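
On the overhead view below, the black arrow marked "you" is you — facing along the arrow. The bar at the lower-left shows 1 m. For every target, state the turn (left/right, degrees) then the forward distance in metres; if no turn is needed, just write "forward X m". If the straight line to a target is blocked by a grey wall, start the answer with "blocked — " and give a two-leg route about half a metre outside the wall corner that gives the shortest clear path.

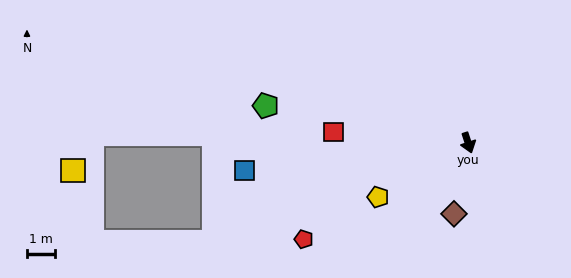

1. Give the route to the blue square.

turn right 101°, forward 8.0 m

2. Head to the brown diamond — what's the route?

turn right 29°, forward 2.6 m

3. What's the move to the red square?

turn right 113°, forward 4.8 m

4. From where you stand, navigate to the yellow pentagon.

turn right 77°, forward 3.7 m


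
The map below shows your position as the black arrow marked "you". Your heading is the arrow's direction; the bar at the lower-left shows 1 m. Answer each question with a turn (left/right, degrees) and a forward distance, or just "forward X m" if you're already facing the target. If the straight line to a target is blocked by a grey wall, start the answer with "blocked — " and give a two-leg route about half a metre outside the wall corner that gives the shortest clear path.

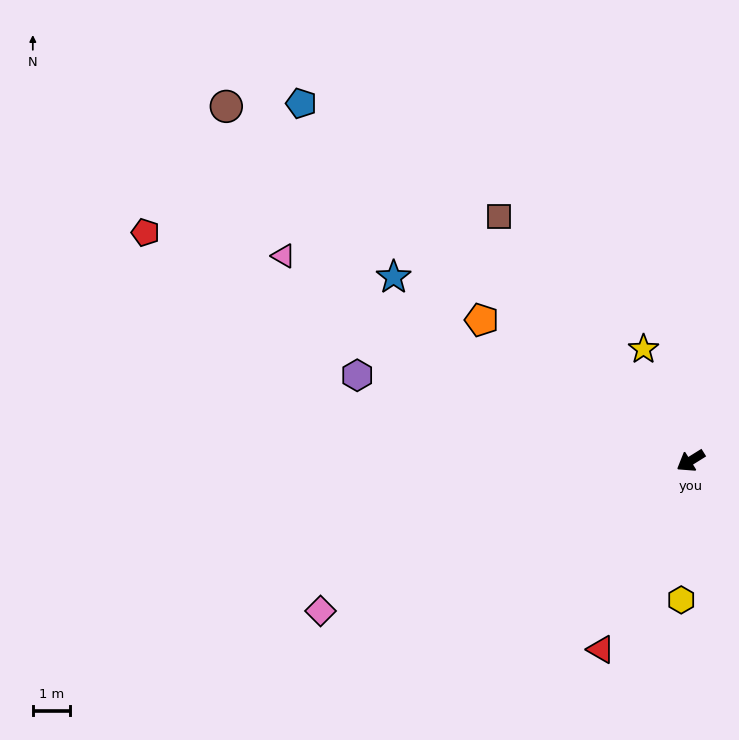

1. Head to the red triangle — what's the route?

turn left 33°, forward 5.6 m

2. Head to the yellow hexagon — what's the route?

turn left 54°, forward 3.7 m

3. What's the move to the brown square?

turn right 84°, forward 8.3 m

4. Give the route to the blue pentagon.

turn right 74°, forward 14.2 m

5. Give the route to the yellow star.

turn right 99°, forward 3.3 m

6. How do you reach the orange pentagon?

turn right 66°, forward 6.8 m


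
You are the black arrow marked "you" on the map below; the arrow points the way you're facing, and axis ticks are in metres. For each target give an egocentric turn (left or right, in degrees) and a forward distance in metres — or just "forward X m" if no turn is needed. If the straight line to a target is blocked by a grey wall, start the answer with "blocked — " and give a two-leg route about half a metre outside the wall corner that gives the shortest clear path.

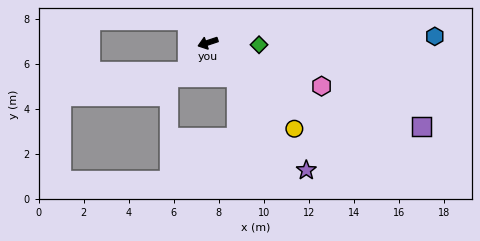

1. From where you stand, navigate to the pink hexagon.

turn left 141°, forward 5.4 m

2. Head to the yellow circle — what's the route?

turn left 117°, forward 5.4 m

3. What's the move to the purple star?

turn left 109°, forward 7.2 m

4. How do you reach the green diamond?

turn left 159°, forward 2.3 m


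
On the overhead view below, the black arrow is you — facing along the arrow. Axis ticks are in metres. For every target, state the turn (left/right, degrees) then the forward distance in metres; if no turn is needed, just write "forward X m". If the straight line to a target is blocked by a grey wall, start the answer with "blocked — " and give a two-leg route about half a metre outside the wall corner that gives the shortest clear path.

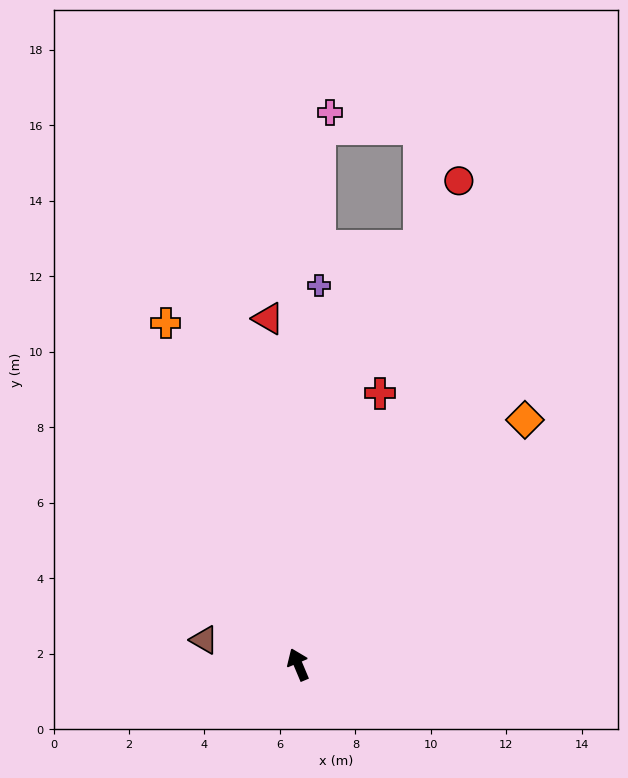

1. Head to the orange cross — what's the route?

forward 9.7 m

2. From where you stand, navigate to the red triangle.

turn right 18°, forward 9.2 m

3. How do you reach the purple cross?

turn right 26°, forward 10.1 m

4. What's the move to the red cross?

turn right 40°, forward 7.5 m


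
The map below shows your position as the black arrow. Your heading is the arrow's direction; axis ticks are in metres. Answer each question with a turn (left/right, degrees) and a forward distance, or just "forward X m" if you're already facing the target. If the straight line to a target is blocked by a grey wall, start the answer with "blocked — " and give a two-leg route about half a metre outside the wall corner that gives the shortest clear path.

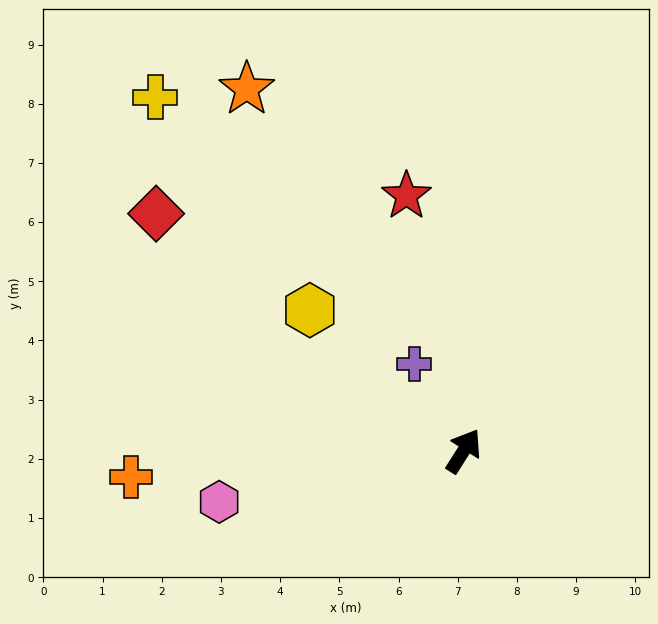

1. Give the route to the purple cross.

turn left 62°, forward 1.7 m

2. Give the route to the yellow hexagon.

turn left 80°, forward 3.5 m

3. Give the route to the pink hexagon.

turn left 134°, forward 4.2 m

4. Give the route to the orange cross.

turn left 127°, forward 5.6 m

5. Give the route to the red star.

turn left 45°, forward 4.4 m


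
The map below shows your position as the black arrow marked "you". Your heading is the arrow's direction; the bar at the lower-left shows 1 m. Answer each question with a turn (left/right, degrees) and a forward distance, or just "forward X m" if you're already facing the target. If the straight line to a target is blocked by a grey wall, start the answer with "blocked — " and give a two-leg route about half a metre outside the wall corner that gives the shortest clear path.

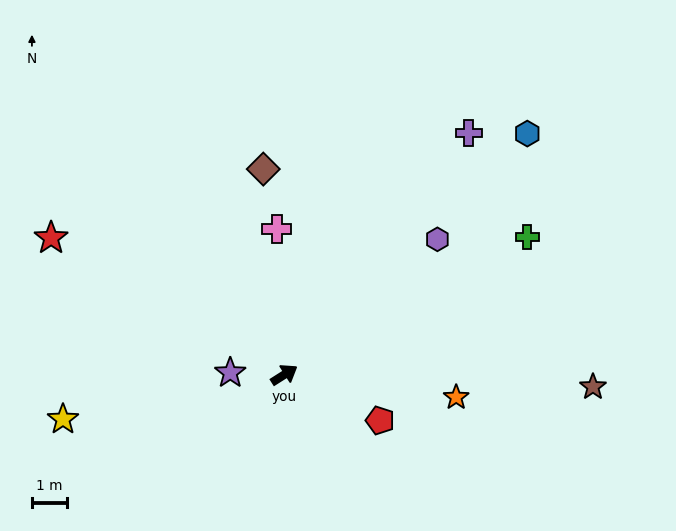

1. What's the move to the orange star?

turn right 40°, forward 5.0 m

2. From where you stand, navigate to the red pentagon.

turn right 58°, forward 3.0 m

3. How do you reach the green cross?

turn right 3°, forward 8.0 m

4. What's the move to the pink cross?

turn left 61°, forward 4.2 m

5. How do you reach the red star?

turn left 117°, forward 7.7 m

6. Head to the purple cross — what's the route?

turn left 20°, forward 8.7 m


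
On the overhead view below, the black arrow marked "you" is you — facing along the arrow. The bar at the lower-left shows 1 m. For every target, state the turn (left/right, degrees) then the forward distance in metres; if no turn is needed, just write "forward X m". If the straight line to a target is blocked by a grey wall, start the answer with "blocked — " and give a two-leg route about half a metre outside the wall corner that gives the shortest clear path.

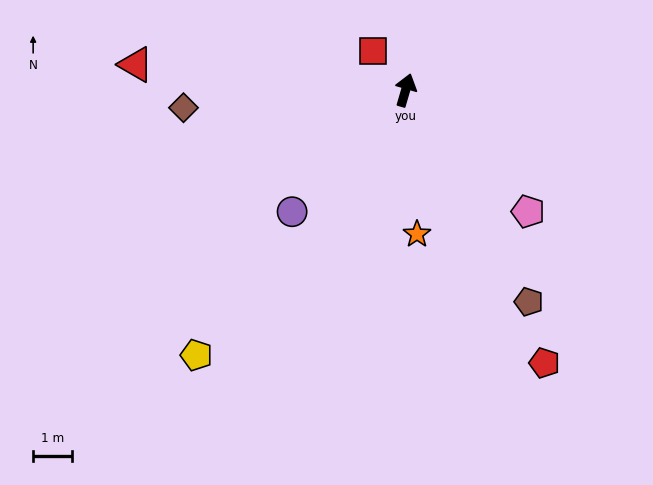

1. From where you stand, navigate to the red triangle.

turn left 101°, forward 6.9 m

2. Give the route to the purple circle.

turn left 153°, forward 4.2 m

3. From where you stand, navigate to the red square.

turn left 56°, forward 1.3 m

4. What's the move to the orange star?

turn right 159°, forward 3.7 m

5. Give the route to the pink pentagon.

turn right 119°, forward 4.4 m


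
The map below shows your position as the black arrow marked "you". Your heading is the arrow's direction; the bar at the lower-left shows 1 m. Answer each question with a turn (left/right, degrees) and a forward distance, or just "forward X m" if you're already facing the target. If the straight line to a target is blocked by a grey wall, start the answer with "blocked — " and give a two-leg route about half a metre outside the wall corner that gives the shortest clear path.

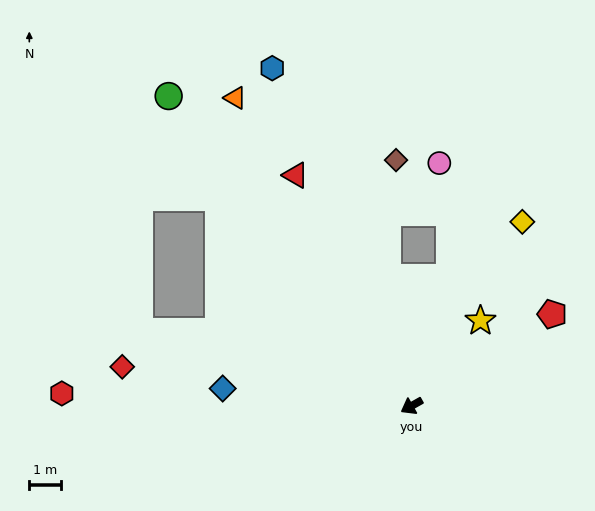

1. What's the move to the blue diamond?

turn right 35°, forward 5.9 m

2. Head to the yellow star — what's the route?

turn right 158°, forward 3.4 m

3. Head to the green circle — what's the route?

turn right 81°, forward 12.3 m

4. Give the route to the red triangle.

turn right 93°, forward 8.1 m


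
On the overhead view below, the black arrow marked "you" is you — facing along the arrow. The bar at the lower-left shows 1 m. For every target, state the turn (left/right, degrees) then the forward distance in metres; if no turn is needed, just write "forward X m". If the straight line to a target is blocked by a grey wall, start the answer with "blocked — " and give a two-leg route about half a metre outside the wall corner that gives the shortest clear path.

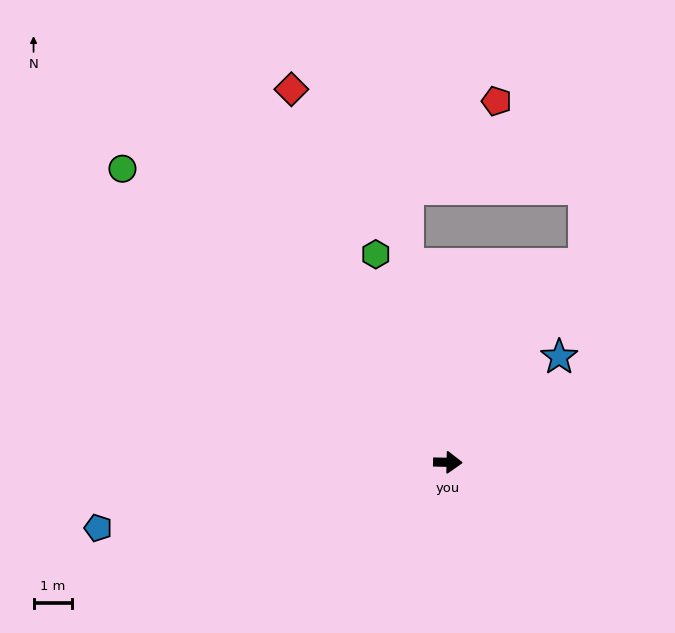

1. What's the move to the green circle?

turn left 139°, forward 11.4 m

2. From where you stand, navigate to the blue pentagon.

turn right 168°, forward 9.2 m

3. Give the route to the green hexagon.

turn left 110°, forward 5.7 m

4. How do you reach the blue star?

turn left 45°, forward 4.0 m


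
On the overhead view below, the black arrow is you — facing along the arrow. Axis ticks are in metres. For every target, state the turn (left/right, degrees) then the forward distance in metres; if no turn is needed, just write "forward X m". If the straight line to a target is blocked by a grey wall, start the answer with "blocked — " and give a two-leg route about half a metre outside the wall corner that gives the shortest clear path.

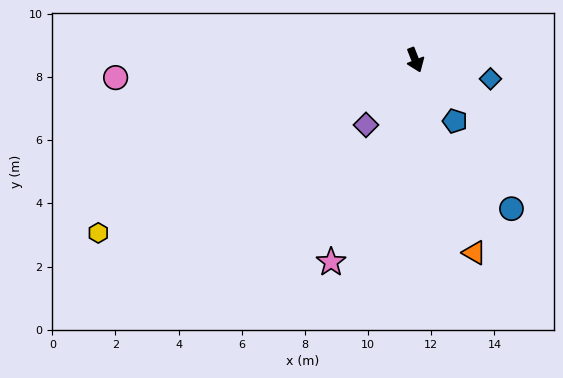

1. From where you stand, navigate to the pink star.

turn right 44°, forward 6.9 m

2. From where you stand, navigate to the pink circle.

turn right 108°, forward 9.5 m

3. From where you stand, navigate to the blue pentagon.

turn left 11°, forward 2.3 m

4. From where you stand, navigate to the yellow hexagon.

turn right 83°, forward 11.4 m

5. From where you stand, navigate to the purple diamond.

turn right 59°, forward 2.6 m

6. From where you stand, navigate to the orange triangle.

turn right 5°, forward 6.4 m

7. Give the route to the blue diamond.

turn left 54°, forward 2.5 m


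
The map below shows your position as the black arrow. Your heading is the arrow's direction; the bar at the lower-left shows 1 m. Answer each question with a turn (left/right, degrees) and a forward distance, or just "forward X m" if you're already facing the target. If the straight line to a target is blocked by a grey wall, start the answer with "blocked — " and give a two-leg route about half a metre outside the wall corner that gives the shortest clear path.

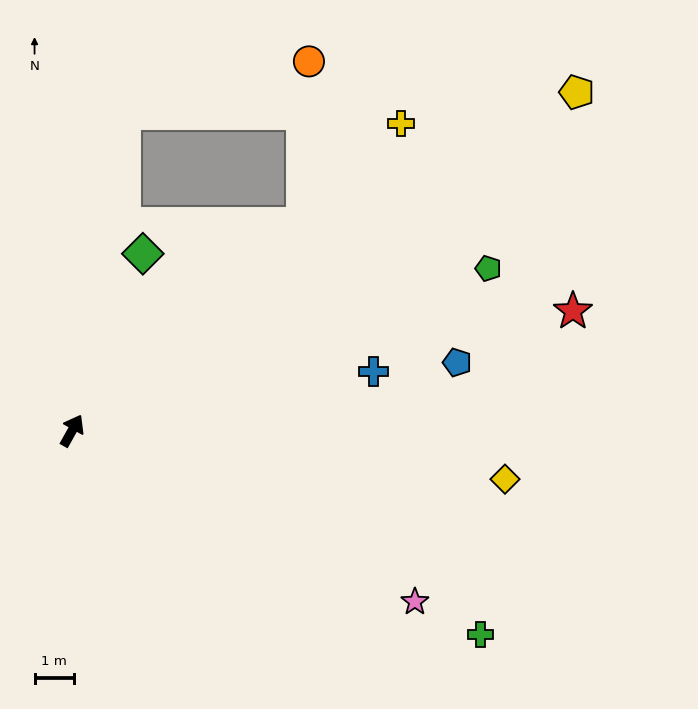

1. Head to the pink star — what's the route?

turn right 87°, forward 9.7 m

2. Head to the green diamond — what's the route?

turn left 7°, forward 4.8 m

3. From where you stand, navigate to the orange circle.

blocked — turn right 19°, forward 7.8 m, then turn left 46°, forward 4.1 m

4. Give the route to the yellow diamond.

turn right 67°, forward 11.0 m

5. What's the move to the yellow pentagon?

turn right 27°, forward 15.3 m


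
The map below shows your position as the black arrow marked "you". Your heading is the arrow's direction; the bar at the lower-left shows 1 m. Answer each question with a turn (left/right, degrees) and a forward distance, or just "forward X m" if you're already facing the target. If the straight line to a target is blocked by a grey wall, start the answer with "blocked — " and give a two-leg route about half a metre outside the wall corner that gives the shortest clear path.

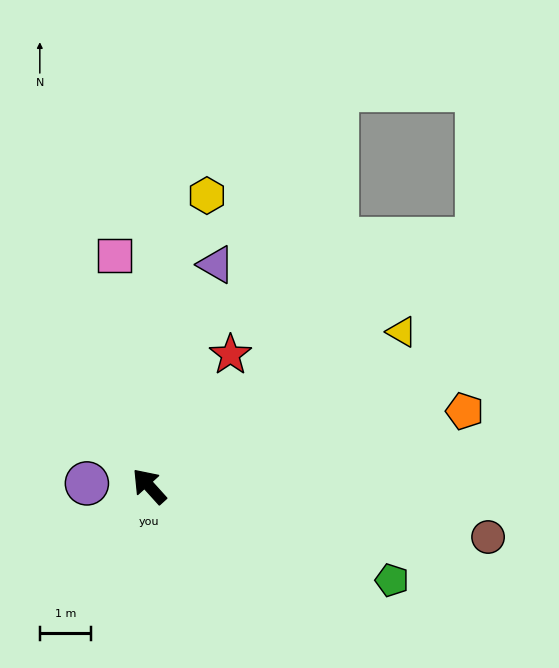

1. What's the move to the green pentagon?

turn right 153°, forward 5.1 m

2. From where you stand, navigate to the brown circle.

turn right 141°, forward 6.7 m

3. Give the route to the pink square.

turn right 34°, forward 4.5 m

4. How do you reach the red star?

turn right 74°, forward 3.0 m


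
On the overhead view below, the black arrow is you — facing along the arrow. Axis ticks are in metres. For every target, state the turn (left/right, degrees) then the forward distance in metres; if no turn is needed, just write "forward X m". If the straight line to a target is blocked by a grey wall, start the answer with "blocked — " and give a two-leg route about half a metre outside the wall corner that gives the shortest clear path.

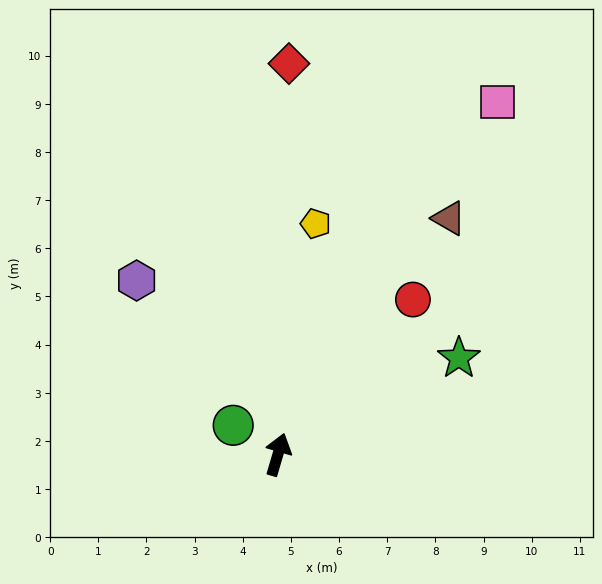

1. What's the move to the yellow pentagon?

turn left 7°, forward 4.9 m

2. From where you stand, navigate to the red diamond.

turn left 15°, forward 8.1 m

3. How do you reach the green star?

turn right 46°, forward 4.3 m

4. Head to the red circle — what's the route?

turn right 25°, forward 4.3 m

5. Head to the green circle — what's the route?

turn left 73°, forward 1.1 m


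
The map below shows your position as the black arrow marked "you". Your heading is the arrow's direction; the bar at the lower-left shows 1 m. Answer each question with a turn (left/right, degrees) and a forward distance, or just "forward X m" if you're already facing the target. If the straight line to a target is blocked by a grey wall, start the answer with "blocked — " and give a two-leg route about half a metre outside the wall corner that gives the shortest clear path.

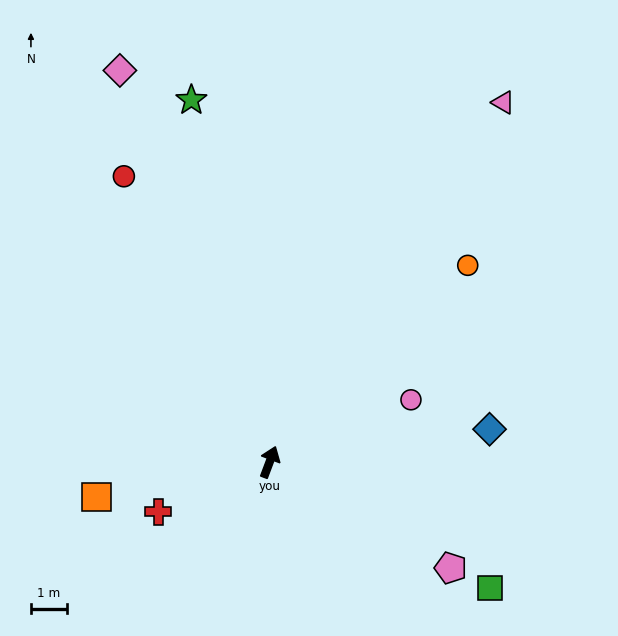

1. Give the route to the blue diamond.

turn right 61°, forward 6.2 m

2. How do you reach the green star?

turn left 33°, forward 10.4 m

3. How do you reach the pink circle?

turn right 46°, forward 4.3 m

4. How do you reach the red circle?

turn left 48°, forward 9.0 m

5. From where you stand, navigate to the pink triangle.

turn right 12°, forward 12.0 m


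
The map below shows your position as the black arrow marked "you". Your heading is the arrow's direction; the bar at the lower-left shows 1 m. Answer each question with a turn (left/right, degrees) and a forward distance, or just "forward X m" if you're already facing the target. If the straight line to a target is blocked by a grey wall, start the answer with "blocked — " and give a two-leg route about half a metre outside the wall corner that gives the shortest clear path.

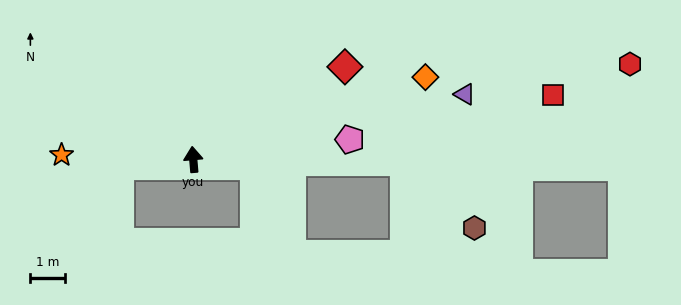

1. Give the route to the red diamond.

turn right 63°, forward 5.2 m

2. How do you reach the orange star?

turn left 83°, forward 3.8 m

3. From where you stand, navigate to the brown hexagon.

blocked — turn right 95°, forward 6.1 m, then turn right 43°, forward 2.8 m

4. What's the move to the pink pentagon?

turn right 88°, forward 4.6 m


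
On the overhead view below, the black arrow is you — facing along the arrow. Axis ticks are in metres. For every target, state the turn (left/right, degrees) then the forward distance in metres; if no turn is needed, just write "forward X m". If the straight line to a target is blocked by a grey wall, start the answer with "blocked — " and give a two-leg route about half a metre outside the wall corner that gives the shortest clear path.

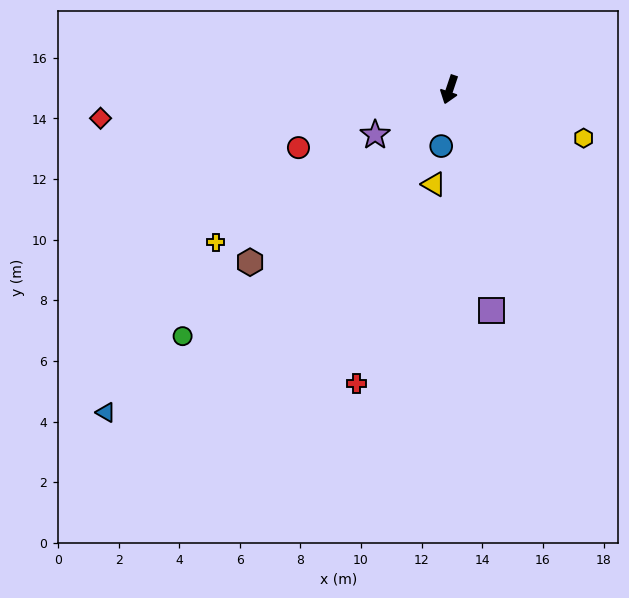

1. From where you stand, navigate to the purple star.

turn right 40°, forward 2.9 m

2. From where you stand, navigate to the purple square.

turn left 29°, forward 7.4 m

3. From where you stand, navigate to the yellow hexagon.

turn left 89°, forward 4.7 m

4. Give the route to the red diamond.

turn right 67°, forward 11.6 m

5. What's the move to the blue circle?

turn left 10°, forward 1.9 m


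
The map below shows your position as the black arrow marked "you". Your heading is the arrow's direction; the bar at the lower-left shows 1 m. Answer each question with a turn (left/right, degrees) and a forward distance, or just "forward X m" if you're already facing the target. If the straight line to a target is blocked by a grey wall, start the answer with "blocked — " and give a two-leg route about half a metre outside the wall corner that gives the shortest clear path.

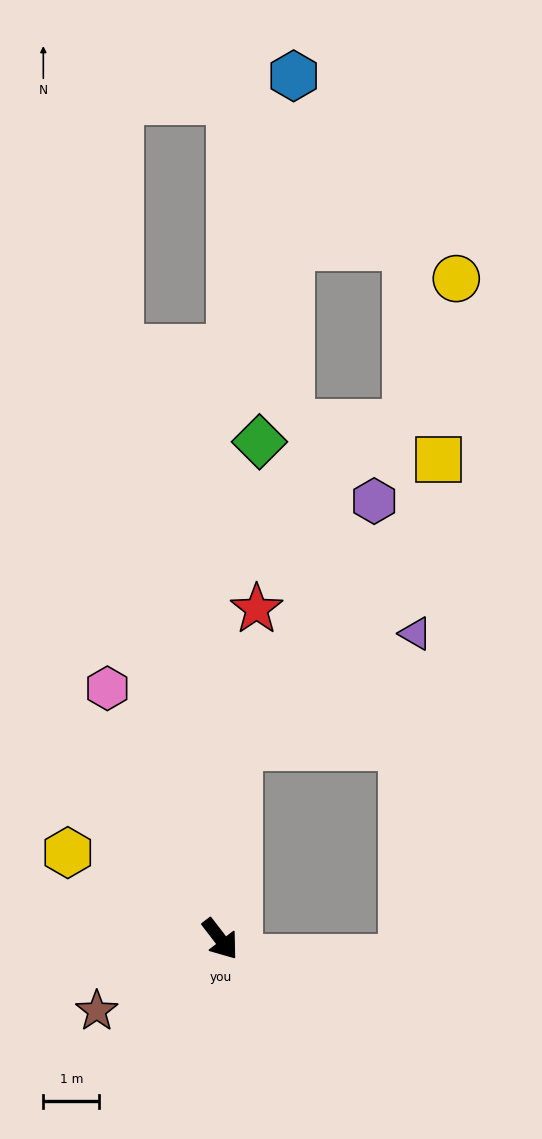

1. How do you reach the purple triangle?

blocked — turn left 137°, forward 3.4 m, then turn right 52°, forward 3.7 m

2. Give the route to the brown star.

turn right 97°, forward 2.5 m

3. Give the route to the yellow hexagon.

turn right 157°, forward 3.1 m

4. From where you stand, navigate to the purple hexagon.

blocked — turn left 137°, forward 3.4 m, then turn right 23°, forward 5.0 m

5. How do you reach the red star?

turn left 136°, forward 5.9 m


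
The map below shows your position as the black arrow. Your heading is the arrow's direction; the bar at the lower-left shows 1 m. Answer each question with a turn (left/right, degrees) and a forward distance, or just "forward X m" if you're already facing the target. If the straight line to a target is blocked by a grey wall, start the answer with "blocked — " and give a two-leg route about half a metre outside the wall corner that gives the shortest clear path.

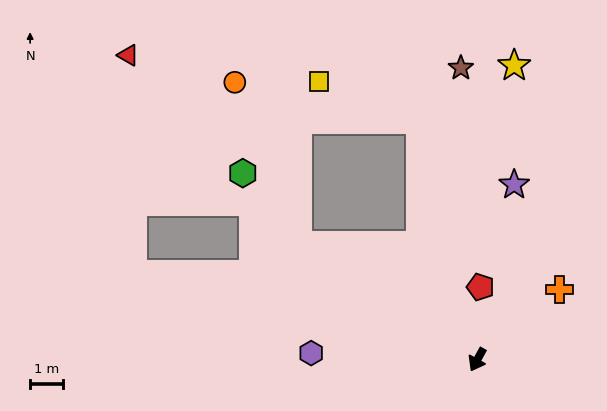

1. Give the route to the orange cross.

turn left 159°, forward 3.3 m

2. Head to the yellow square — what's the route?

blocked — turn right 138°, forward 7.5 m, then turn left 56°, forward 3.3 m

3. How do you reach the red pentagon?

turn right 154°, forward 2.2 m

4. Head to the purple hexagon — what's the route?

turn right 64°, forward 5.1 m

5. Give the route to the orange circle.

blocked — turn right 94°, forward 6.5 m, then turn right 36°, forward 5.3 m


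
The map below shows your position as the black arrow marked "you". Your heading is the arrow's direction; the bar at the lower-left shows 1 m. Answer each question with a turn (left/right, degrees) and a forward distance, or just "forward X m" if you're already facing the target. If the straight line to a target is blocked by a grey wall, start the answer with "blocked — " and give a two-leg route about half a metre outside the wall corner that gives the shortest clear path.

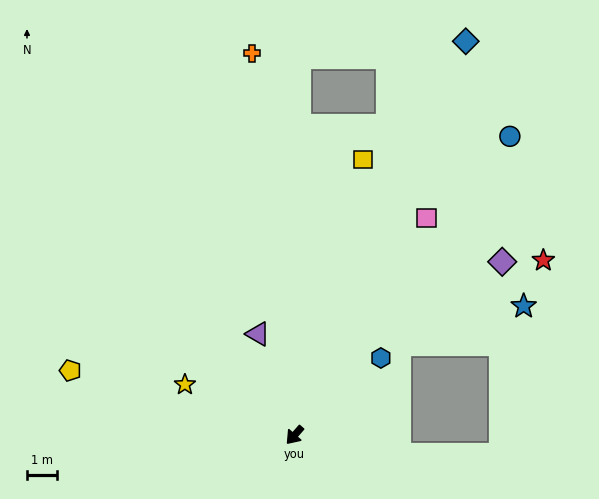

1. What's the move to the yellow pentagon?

turn right 65°, forward 7.9 m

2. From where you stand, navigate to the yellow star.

turn right 73°, forward 4.1 m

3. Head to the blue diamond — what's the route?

turn right 162°, forward 14.5 m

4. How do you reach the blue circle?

turn right 174°, forward 12.4 m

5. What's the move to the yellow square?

turn right 153°, forward 9.6 m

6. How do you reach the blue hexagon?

turn left 173°, forward 3.9 m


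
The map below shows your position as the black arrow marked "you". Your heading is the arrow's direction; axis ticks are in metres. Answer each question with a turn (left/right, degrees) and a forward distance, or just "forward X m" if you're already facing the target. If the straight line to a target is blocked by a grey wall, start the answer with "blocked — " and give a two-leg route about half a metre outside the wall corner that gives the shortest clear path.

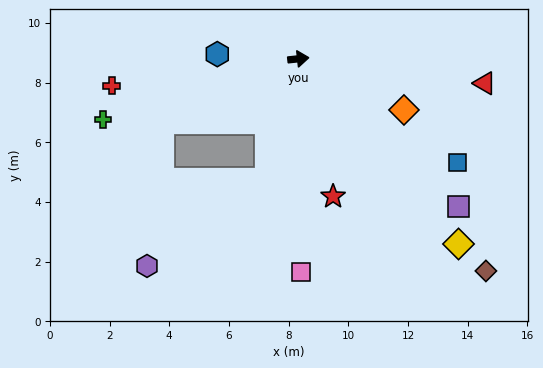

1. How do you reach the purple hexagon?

blocked — turn right 111°, forward 4.2 m, then turn right 40°, forward 5.0 m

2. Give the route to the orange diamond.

turn right 32°, forward 3.9 m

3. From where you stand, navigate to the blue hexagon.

turn left 171°, forward 2.7 m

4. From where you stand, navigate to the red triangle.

turn right 14°, forward 6.3 m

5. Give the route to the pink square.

turn right 95°, forward 7.1 m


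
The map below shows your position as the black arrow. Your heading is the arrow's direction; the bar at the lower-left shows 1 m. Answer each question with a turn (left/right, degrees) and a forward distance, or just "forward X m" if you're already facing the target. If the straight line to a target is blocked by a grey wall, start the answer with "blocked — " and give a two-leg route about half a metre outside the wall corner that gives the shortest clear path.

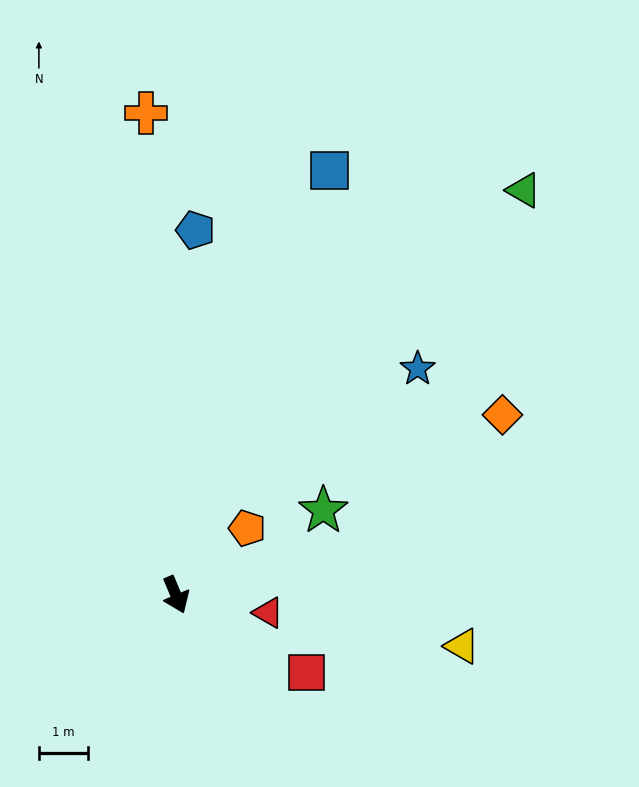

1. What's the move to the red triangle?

turn left 56°, forward 1.9 m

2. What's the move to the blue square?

turn left 137°, forward 9.2 m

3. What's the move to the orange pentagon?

turn left 110°, forward 2.0 m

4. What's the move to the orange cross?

turn left 161°, forward 9.8 m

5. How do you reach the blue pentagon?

turn left 154°, forward 7.4 m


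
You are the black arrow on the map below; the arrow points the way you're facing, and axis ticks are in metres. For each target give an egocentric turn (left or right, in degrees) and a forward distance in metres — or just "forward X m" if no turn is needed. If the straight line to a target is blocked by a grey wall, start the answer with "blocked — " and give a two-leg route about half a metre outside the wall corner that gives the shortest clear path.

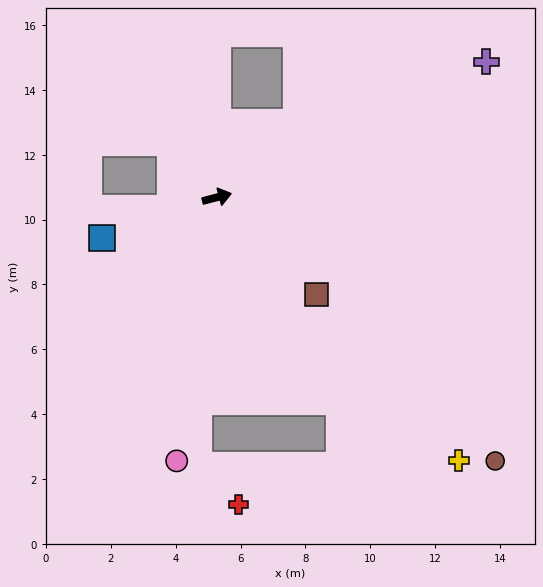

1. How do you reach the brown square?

turn right 59°, forward 4.3 m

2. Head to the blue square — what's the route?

turn right 175°, forward 3.8 m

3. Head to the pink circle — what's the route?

turn right 113°, forward 8.2 m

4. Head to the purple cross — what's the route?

turn left 12°, forward 9.3 m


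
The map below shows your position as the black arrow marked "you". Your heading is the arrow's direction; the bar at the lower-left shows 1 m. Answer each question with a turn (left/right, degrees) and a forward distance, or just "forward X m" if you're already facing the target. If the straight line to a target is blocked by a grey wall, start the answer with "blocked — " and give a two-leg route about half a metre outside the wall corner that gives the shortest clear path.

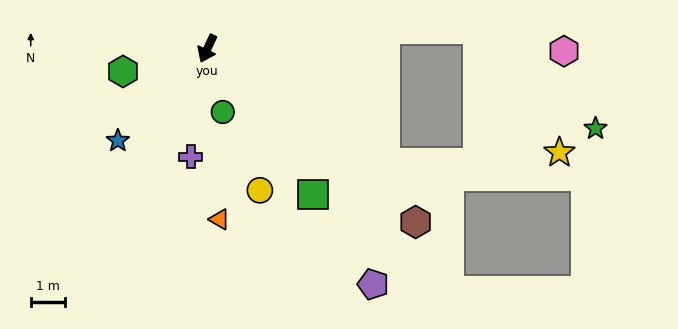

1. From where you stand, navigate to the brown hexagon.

turn left 75°, forward 7.8 m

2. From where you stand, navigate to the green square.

turn left 61°, forward 5.2 m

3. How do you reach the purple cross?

turn left 16°, forward 3.2 m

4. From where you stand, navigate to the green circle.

turn left 39°, forward 1.9 m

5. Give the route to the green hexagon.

turn right 50°, forward 2.5 m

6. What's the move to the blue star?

turn right 19°, forward 3.7 m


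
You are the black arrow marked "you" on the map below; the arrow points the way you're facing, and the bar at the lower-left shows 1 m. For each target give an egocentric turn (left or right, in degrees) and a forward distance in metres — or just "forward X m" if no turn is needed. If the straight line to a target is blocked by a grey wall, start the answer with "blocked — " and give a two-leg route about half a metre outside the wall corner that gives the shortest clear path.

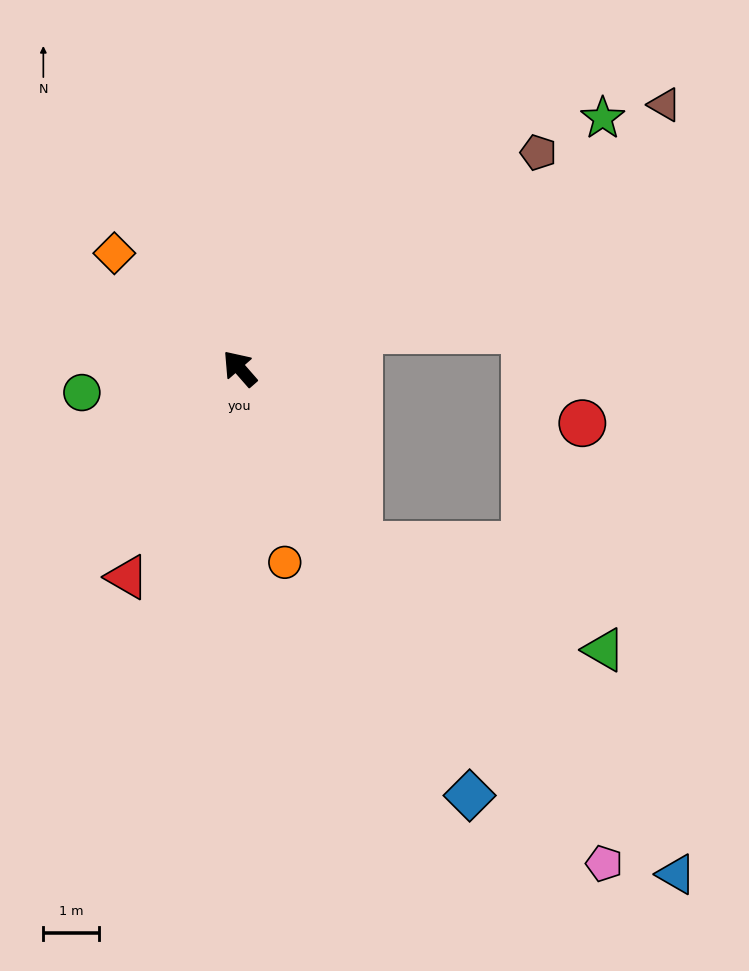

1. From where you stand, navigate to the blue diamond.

turn left 167°, forward 8.8 m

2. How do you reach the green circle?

turn left 58°, forward 2.9 m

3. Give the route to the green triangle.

blocked — turn left 173°, forward 3.9 m, then turn left 33°, forward 4.8 m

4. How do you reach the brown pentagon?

turn right 95°, forward 6.7 m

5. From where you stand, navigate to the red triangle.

turn left 111°, forward 4.3 m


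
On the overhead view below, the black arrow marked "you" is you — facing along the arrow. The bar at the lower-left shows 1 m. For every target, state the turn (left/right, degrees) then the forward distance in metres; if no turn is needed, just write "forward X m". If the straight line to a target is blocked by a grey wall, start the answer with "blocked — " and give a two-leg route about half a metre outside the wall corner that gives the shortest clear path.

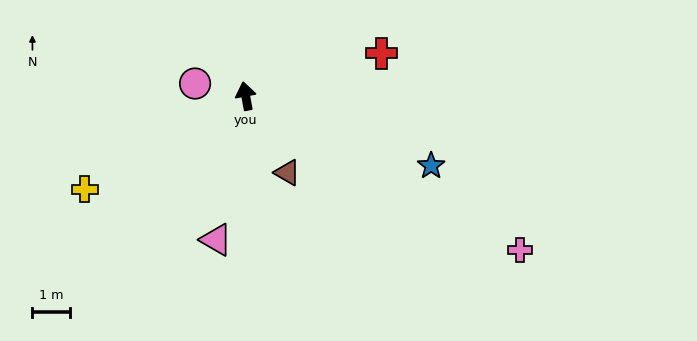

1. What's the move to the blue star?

turn right 121°, forward 5.3 m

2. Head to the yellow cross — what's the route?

turn left 110°, forward 5.0 m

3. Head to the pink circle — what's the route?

turn left 66°, forward 1.4 m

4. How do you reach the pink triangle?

turn left 158°, forward 4.0 m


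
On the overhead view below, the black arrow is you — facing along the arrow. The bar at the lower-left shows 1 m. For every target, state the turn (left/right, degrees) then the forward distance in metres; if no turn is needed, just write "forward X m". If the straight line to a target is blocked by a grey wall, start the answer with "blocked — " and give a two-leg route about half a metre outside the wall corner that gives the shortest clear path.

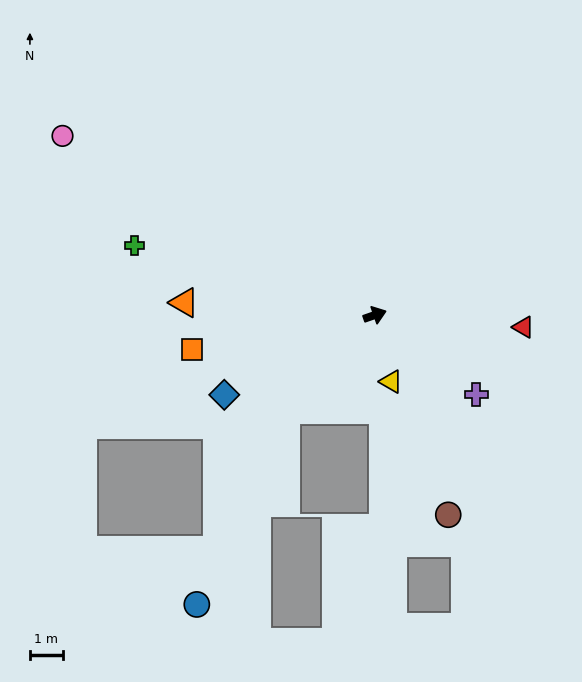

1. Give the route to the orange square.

turn left 171°, forward 5.6 m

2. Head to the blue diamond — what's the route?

turn right 171°, forward 5.1 m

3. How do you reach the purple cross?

turn right 57°, forward 3.9 m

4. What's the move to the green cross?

turn left 145°, forward 7.5 m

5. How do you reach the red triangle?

turn right 24°, forward 4.5 m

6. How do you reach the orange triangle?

turn left 157°, forward 5.8 m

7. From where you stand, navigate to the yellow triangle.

turn right 96°, forward 2.1 m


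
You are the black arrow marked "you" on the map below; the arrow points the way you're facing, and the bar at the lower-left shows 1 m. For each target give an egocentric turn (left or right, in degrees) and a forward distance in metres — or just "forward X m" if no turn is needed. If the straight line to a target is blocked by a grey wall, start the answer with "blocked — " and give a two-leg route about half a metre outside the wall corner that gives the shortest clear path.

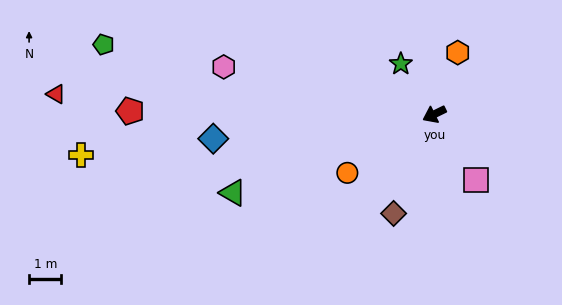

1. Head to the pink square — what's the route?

turn left 96°, forward 2.4 m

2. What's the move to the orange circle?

turn left 8°, forward 3.2 m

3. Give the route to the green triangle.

turn right 5°, forward 6.7 m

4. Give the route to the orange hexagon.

turn right 137°, forward 2.0 m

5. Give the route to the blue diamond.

turn right 20°, forward 6.9 m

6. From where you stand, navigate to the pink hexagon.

turn right 39°, forward 6.7 m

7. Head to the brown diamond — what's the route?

turn left 42°, forward 3.3 m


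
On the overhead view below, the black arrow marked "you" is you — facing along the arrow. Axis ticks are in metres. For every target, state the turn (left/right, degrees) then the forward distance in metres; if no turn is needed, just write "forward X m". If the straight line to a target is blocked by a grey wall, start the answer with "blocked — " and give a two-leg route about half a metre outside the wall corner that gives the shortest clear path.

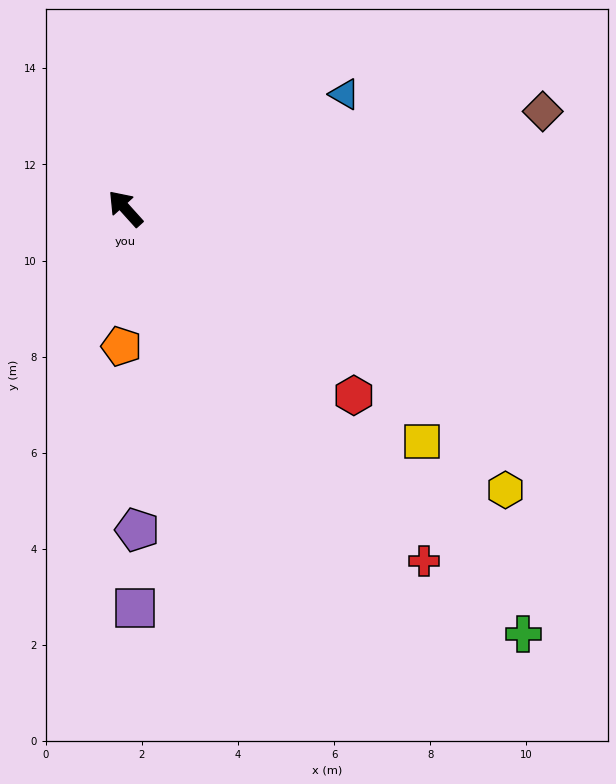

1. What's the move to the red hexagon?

turn right 171°, forward 6.1 m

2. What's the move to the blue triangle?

turn right 105°, forward 5.1 m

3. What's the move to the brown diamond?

turn right 119°, forward 8.9 m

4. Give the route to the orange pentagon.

turn left 136°, forward 2.9 m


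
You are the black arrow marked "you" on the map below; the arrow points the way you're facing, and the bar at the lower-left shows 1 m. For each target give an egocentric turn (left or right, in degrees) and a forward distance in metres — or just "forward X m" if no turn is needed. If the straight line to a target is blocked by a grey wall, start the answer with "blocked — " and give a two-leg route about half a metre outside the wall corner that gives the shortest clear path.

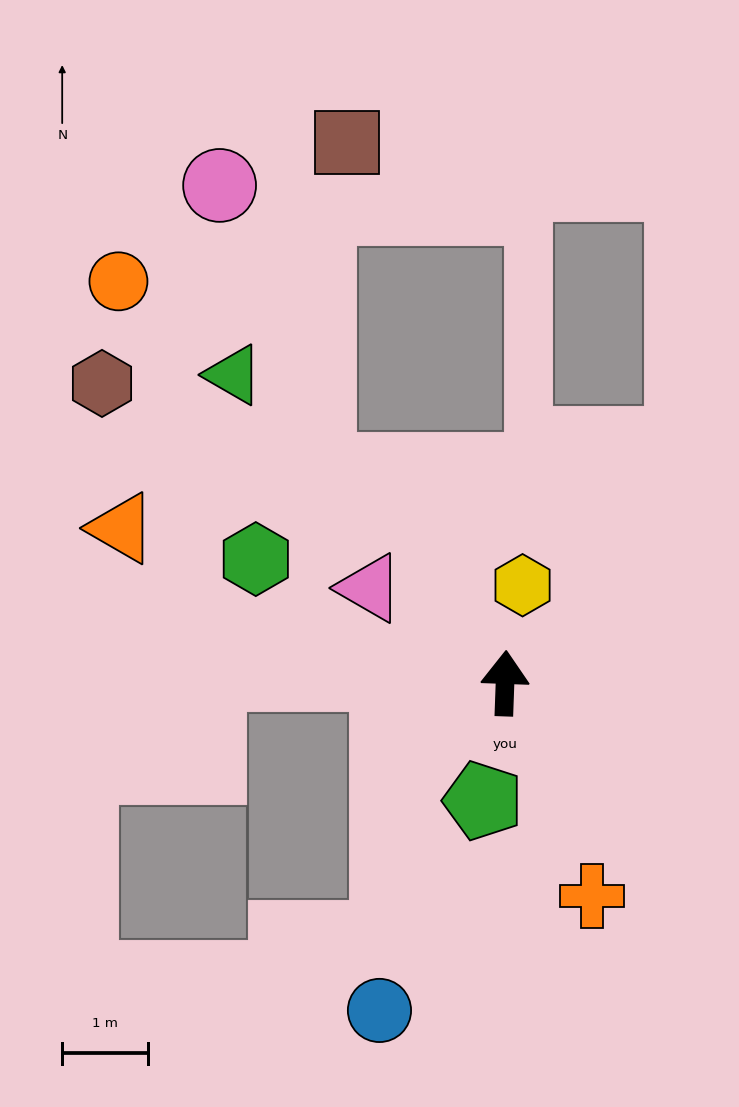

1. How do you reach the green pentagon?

turn left 171°, forward 1.4 m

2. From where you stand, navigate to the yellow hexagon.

turn right 8°, forward 1.2 m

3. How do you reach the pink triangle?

turn left 57°, forward 1.9 m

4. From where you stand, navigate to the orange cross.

turn right 156°, forward 2.7 m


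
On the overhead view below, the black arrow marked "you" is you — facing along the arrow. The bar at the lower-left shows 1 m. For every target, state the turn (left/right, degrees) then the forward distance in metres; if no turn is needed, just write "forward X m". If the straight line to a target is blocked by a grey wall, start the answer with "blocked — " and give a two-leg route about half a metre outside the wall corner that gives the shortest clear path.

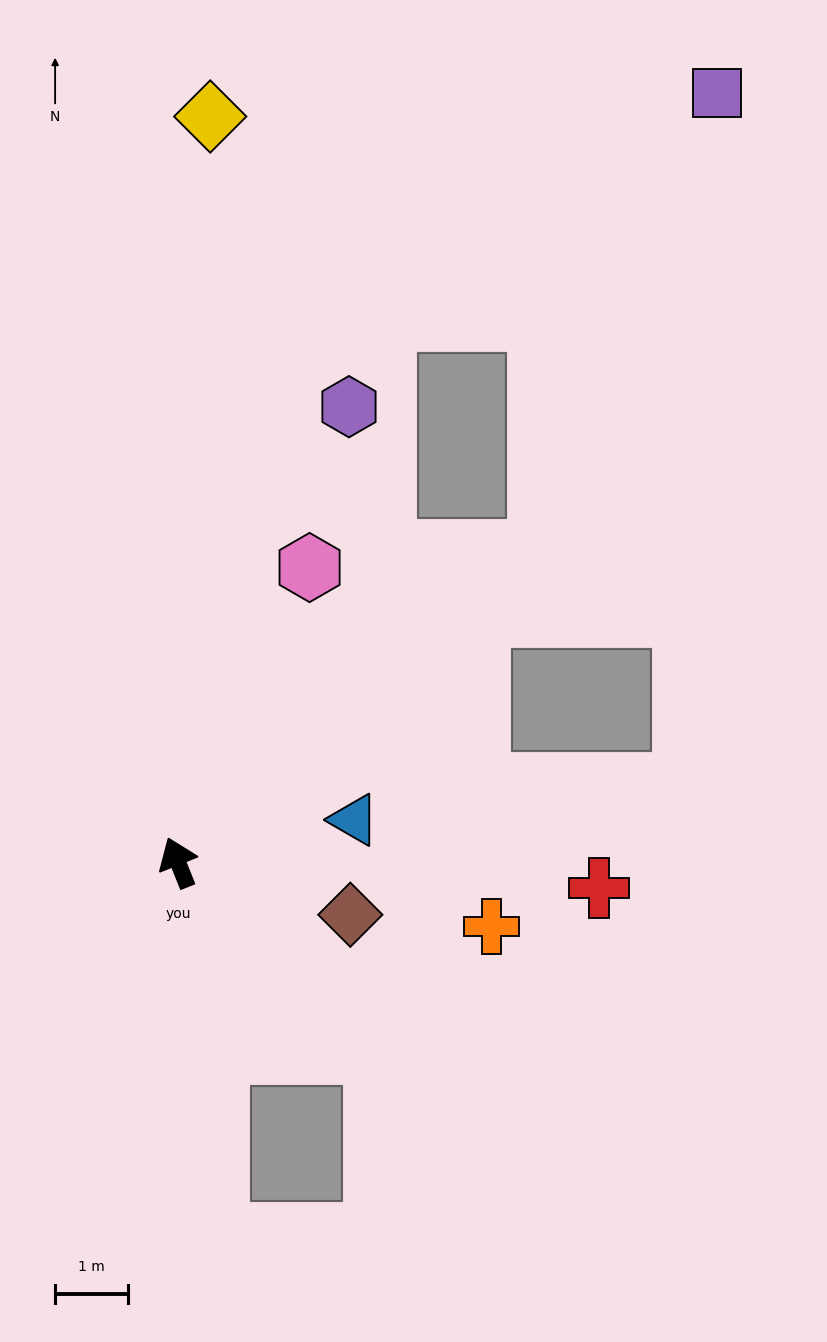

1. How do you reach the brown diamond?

turn right 129°, forward 2.5 m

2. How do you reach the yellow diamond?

turn right 24°, forward 10.2 m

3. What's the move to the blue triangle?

turn right 98°, forward 2.5 m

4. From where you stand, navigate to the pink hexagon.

turn right 46°, forward 4.4 m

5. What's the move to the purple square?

blocked — turn right 71°, forward 6.5 m, then turn left 28°, forward 6.7 m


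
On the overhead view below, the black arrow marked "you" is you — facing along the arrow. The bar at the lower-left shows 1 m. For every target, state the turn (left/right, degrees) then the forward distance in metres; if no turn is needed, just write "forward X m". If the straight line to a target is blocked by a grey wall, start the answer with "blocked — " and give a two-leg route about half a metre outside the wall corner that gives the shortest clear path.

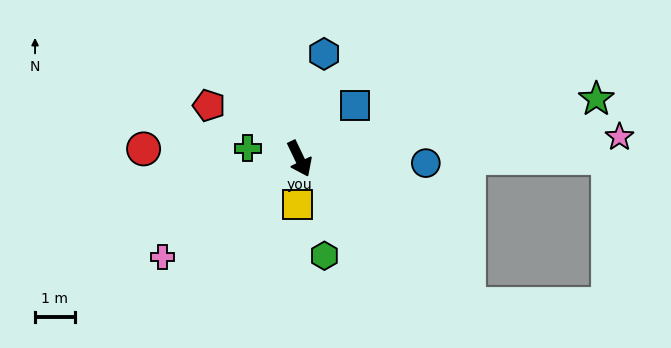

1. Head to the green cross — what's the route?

turn right 127°, forward 1.3 m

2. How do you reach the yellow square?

turn right 29°, forward 1.2 m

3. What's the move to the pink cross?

turn right 80°, forward 4.2 m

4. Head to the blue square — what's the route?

turn left 108°, forward 1.9 m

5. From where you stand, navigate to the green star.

turn left 76°, forward 7.6 m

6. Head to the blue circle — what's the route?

turn left 62°, forward 3.2 m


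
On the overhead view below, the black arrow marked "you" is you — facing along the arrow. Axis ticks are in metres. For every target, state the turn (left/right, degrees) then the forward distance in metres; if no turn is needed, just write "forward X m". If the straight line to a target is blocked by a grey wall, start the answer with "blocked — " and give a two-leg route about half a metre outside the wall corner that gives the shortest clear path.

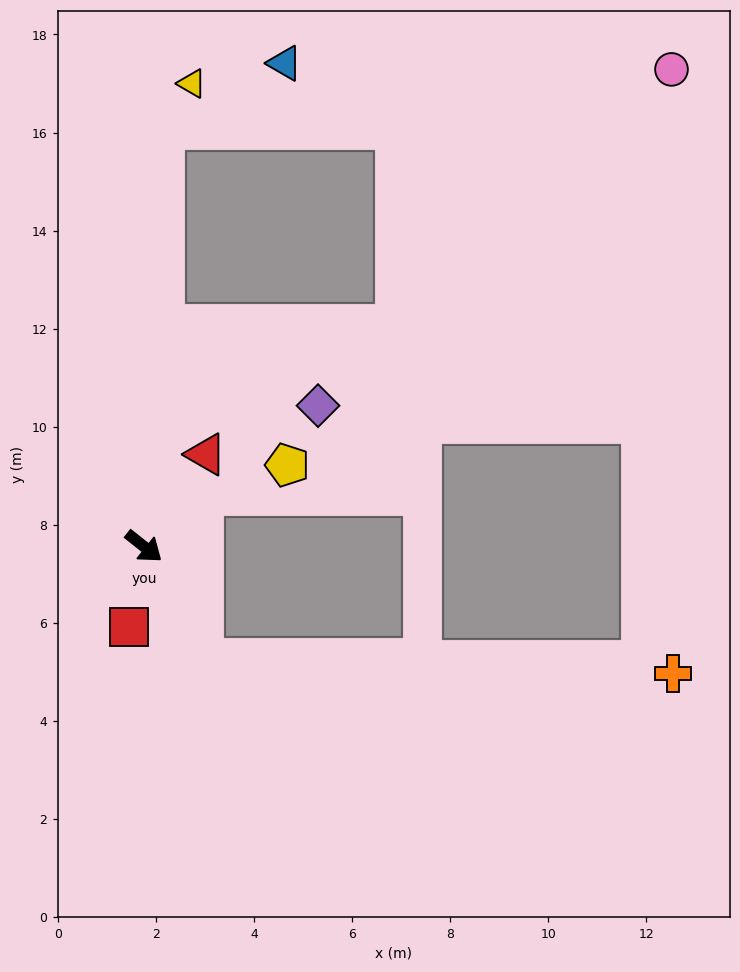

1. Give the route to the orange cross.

blocked — turn right 24°, forward 2.6 m, then turn left 61°, forward 9.6 m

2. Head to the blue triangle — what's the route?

blocked — turn left 126°, forward 8.5 m, then turn right 59°, forward 2.8 m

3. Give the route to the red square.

turn right 62°, forward 1.7 m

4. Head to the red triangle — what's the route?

turn left 94°, forward 2.3 m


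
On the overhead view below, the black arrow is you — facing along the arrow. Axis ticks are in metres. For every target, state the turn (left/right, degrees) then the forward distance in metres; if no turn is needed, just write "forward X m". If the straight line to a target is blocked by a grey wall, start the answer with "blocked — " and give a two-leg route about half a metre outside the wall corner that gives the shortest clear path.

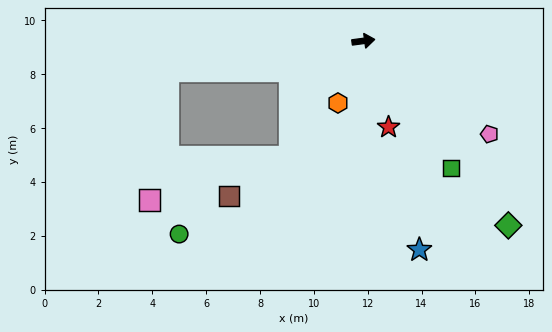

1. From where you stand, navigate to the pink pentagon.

turn right 44°, forward 5.8 m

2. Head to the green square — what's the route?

turn right 63°, forward 5.7 m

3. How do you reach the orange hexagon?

turn right 120°, forward 2.5 m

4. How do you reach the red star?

turn right 81°, forward 3.3 m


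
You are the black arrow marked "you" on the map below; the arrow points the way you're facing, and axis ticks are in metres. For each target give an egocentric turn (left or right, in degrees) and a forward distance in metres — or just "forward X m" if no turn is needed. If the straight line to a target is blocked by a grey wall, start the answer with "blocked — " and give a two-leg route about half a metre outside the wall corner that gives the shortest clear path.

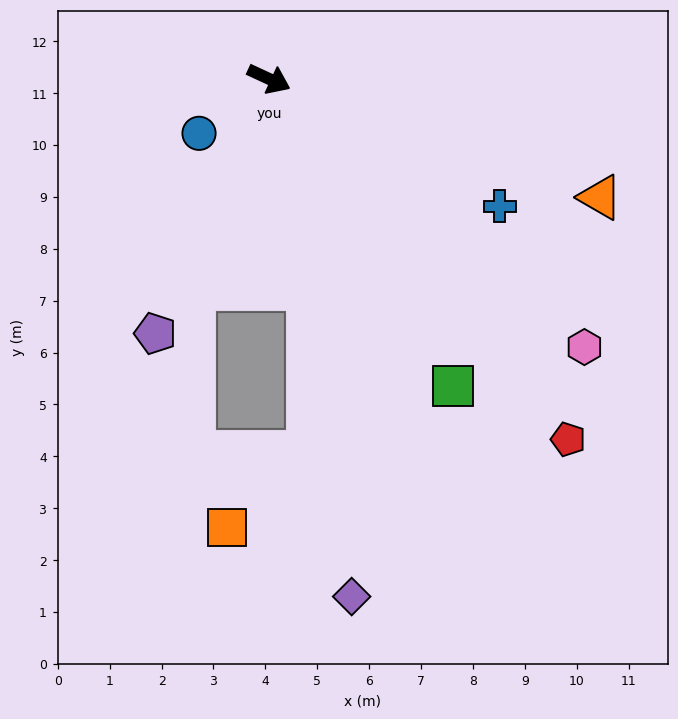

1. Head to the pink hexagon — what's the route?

turn right 16°, forward 8.0 m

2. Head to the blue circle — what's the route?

turn right 117°, forward 1.7 m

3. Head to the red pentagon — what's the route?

turn right 25°, forward 9.0 m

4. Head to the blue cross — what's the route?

turn right 4°, forward 5.1 m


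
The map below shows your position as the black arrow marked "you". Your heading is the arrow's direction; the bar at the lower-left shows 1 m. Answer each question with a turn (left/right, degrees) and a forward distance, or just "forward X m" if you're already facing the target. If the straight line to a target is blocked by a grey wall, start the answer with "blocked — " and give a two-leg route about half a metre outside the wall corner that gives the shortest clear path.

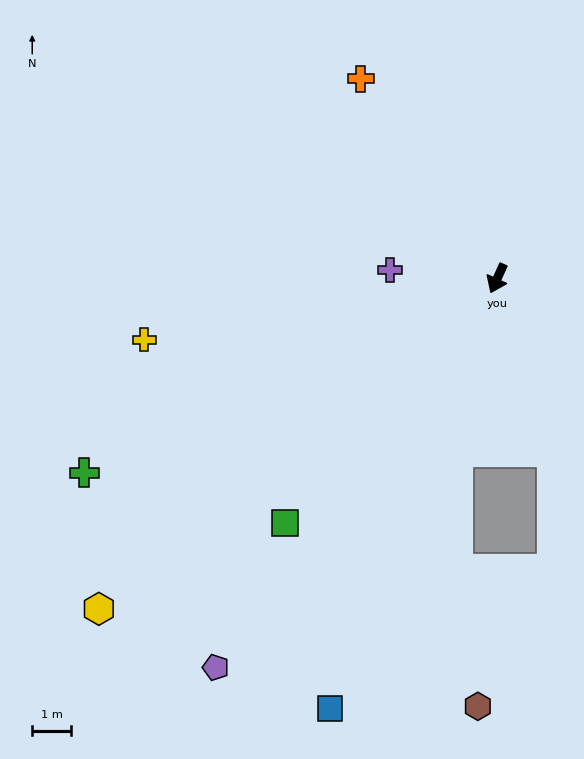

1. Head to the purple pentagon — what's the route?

turn right 12°, forward 12.4 m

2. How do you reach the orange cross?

turn right 121°, forward 6.3 m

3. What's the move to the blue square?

turn left 3°, forward 12.0 m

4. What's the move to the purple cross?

turn right 70°, forward 2.8 m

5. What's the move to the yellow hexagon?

turn right 26°, forward 13.4 m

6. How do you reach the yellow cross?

turn right 56°, forward 9.3 m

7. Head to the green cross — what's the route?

turn right 40°, forward 11.8 m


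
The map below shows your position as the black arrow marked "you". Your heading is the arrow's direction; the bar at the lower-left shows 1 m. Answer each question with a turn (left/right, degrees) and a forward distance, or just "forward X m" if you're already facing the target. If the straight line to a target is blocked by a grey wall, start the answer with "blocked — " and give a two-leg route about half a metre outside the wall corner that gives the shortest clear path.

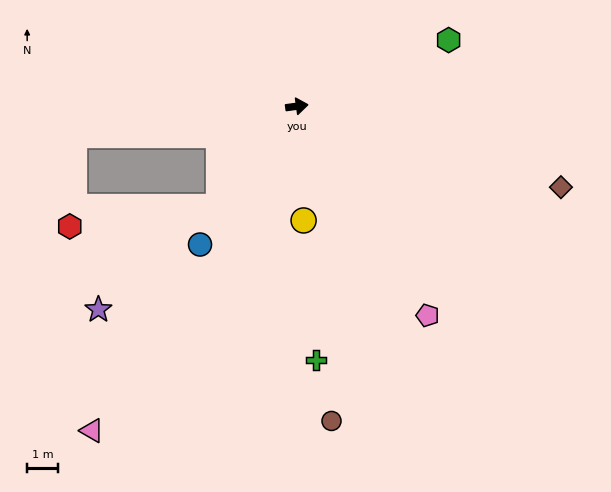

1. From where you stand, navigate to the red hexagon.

blocked — turn right 136°, forward 4.2 m, then turn right 44°, forward 4.9 m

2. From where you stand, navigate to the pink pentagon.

turn right 66°, forward 8.1 m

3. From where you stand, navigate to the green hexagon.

turn left 16°, forward 5.5 m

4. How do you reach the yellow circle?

turn right 94°, forward 3.8 m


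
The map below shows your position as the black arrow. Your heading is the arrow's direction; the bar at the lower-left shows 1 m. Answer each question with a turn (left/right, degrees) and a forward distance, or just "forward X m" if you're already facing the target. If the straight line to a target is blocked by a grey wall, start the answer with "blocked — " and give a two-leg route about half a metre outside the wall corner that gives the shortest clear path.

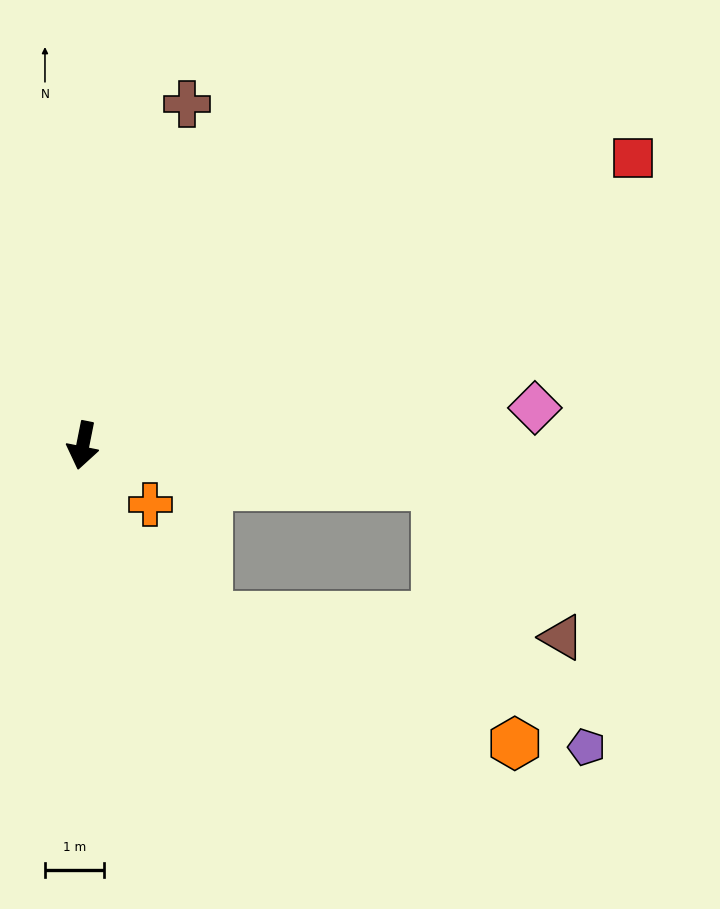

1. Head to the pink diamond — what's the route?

turn left 106°, forward 7.7 m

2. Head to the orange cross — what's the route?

turn left 60°, forward 1.5 m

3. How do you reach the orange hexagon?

blocked — turn left 95°, forward 6.0 m, then turn right 67°, forward 4.6 m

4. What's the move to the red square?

turn left 129°, forward 10.5 m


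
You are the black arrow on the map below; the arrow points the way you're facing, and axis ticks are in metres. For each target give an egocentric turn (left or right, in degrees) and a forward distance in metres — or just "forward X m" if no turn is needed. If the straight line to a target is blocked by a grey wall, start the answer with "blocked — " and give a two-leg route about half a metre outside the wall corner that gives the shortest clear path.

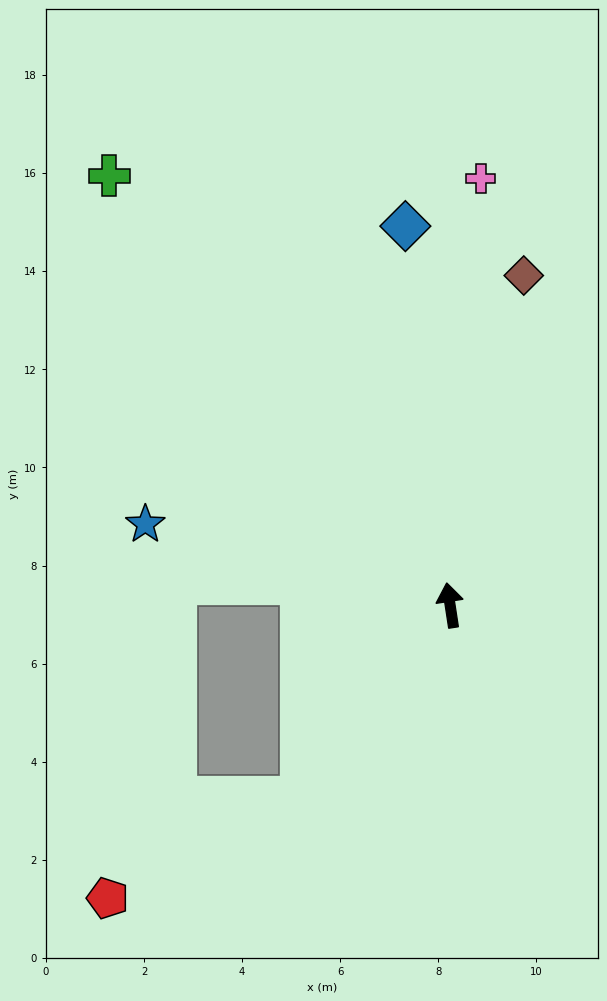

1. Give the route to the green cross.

turn left 30°, forward 11.2 m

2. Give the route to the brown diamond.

turn right 21°, forward 6.9 m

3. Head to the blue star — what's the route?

turn left 66°, forward 6.4 m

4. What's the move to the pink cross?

turn right 13°, forward 8.7 m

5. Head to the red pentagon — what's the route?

blocked — turn left 134°, forward 4.9 m, then turn right 25°, forward 4.5 m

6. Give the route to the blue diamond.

forward 7.8 m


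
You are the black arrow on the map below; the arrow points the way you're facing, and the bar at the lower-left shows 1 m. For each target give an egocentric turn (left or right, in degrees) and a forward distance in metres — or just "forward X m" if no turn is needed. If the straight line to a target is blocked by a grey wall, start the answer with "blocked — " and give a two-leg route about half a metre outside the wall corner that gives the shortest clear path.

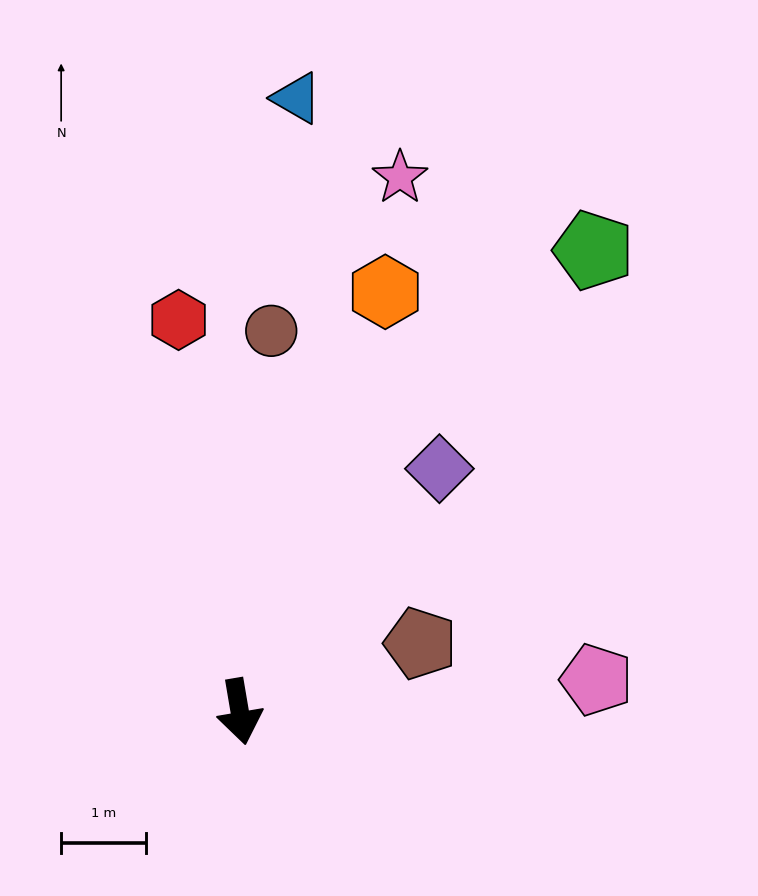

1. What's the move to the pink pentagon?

turn left 85°, forward 4.2 m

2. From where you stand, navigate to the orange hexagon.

turn left 151°, forward 5.3 m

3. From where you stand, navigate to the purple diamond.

turn left 131°, forward 3.7 m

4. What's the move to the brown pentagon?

turn left 101°, forward 2.3 m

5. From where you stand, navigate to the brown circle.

turn left 166°, forward 4.5 m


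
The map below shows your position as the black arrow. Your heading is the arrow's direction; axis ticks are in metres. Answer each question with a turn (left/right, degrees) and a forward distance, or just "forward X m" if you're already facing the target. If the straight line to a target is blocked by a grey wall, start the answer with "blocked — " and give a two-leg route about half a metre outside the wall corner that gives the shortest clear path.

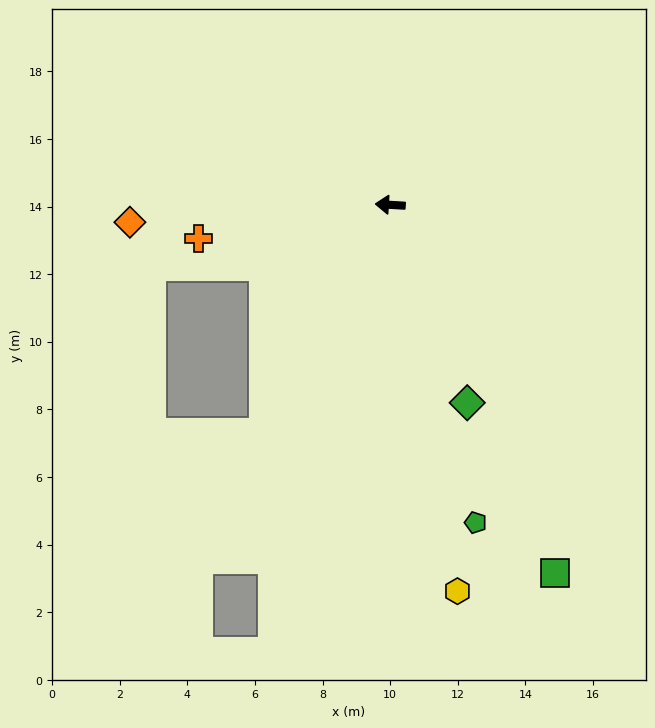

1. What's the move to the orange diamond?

turn left 7°, forward 7.7 m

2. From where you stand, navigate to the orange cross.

turn left 13°, forward 5.8 m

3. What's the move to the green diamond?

turn left 115°, forward 6.3 m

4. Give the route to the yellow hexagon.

turn left 103°, forward 11.6 m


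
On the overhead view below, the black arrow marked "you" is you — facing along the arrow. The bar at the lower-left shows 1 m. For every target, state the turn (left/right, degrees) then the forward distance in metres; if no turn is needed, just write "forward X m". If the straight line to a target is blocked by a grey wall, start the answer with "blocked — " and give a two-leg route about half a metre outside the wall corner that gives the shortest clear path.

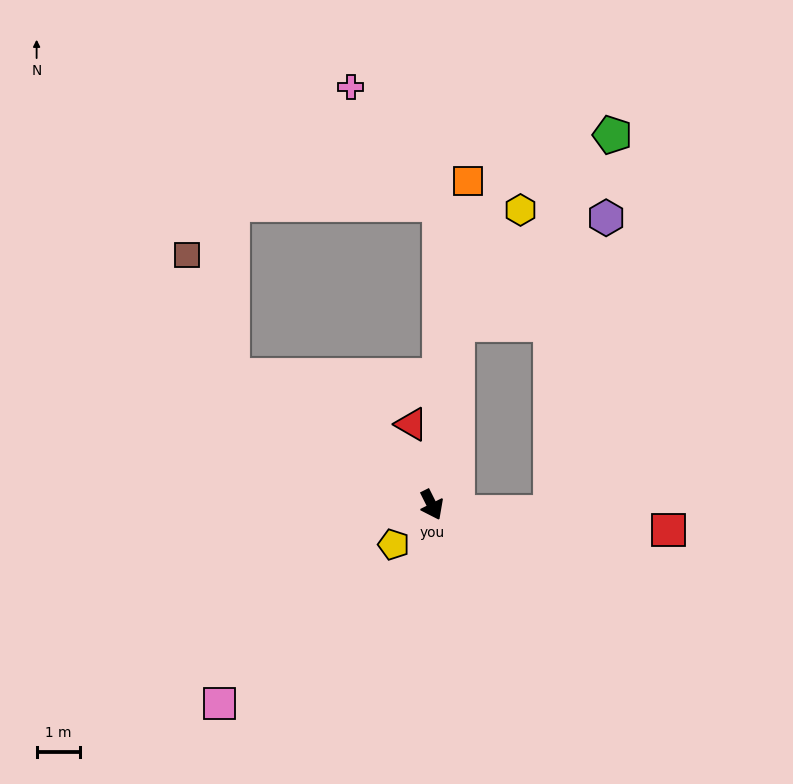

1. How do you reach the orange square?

turn left 147°, forward 7.6 m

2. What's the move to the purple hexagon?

blocked — turn left 146°, forward 4.3 m, then turn right 47°, forward 4.3 m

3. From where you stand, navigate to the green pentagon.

blocked — turn left 146°, forward 4.3 m, then turn right 32°, forward 5.7 m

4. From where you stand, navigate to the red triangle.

turn left 168°, forward 1.9 m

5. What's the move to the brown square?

blocked — turn right 149°, forward 5.6 m, then turn right 37°, forward 3.0 m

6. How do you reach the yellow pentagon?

turn right 70°, forward 1.3 m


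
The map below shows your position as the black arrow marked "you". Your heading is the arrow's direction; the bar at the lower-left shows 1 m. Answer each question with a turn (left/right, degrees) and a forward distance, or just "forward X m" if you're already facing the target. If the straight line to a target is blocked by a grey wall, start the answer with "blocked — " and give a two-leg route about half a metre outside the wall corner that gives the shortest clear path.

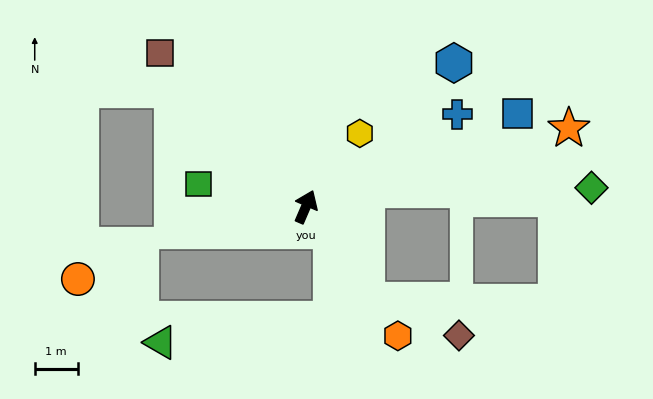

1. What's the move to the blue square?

turn right 43°, forward 5.4 m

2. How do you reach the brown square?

turn left 67°, forward 5.0 m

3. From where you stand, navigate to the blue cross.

turn right 35°, forward 4.1 m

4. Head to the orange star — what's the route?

turn right 50°, forward 6.4 m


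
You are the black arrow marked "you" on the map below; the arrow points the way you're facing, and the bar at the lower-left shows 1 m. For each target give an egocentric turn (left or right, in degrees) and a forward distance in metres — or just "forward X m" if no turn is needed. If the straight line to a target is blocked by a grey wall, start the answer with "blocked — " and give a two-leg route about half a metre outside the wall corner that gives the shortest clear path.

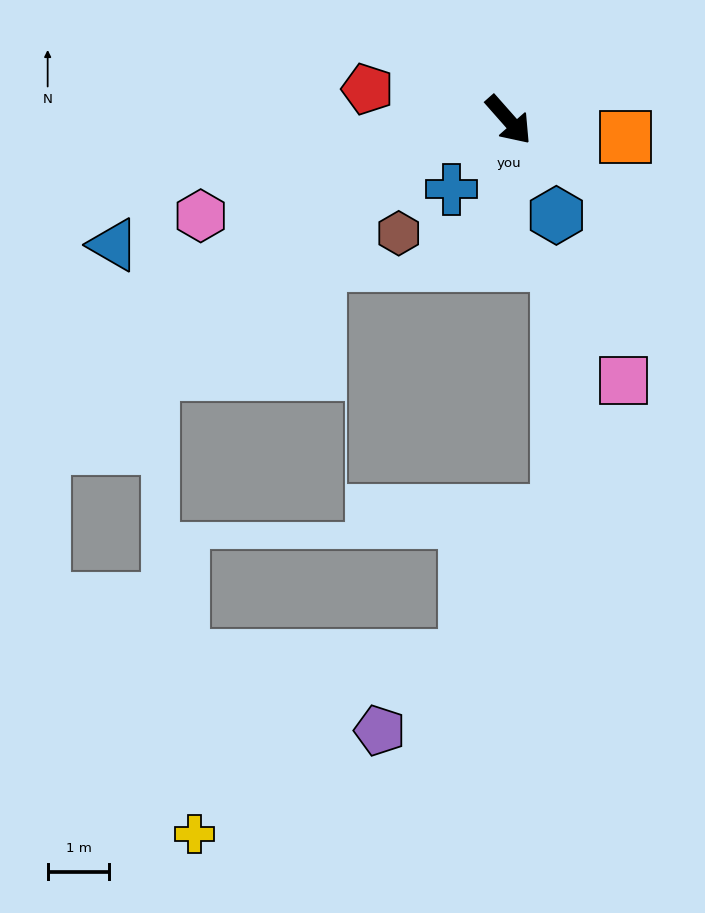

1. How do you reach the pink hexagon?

turn right 114°, forward 5.2 m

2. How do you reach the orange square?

turn left 40°, forward 1.9 m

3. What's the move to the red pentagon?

turn right 144°, forward 2.3 m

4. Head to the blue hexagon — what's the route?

turn right 15°, forward 1.7 m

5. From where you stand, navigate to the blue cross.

turn right 81°, forward 1.4 m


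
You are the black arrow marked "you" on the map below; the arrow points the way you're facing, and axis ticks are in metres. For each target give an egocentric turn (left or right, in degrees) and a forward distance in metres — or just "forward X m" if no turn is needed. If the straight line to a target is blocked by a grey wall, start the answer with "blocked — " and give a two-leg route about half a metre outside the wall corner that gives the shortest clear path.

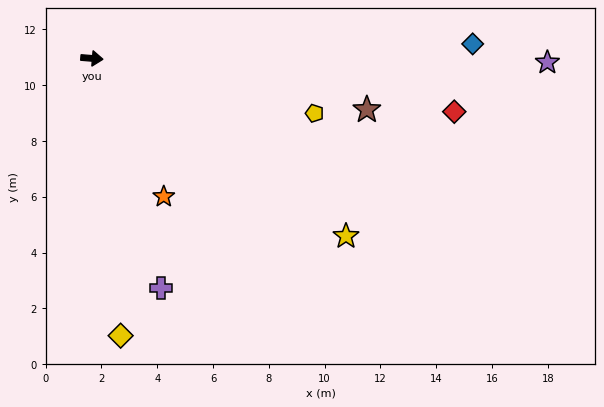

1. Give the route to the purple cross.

turn right 69°, forward 8.6 m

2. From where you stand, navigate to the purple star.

turn left 4°, forward 16.3 m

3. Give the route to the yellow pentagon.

turn right 9°, forward 8.2 m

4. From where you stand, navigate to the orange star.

turn right 58°, forward 5.6 m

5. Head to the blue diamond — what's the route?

turn left 7°, forward 13.7 m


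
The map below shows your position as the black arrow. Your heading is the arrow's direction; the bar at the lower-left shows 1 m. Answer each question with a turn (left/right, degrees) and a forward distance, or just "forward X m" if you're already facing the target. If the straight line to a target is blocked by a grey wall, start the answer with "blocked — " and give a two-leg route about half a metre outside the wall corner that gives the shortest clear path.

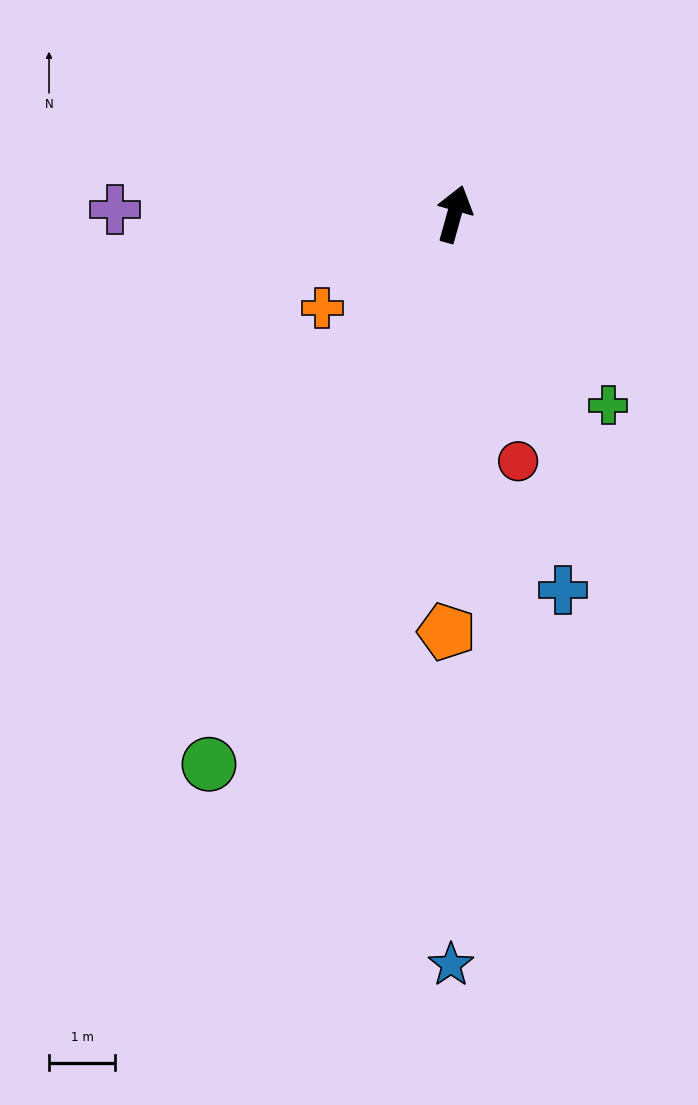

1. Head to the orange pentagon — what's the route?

turn right 165°, forward 6.3 m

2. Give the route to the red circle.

turn right 150°, forward 3.9 m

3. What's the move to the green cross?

turn right 126°, forward 3.7 m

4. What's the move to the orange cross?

turn left 141°, forward 2.5 m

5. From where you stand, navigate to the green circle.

turn left 172°, forward 9.1 m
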